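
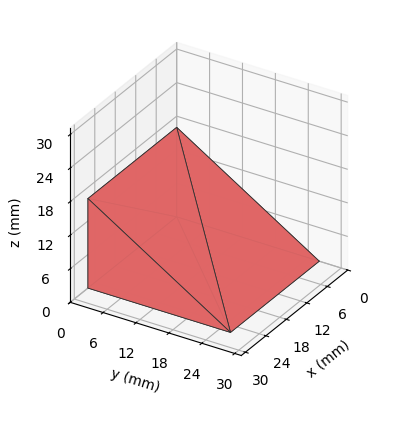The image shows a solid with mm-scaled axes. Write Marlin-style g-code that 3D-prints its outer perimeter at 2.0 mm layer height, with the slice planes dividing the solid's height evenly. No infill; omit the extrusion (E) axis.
Reading the render: the shape is a wedge (ramp): 26 × 26 mm base, rising to 16 mm along the y=0 edge and sloping linearly to z=0 at y=26 (dimensions read to the nearest mm from the axis ticks). For the g-code, the solid's height is divided into equal slices at the stated Δz and each level perimeter traced with G1 moves after a G0 lift.

; perimeter-only toolpath
G21 ; units = mm
G90 ; absolute positioning
G28 ; home
; layer 1
G0 Z2.0
G0 X0.0 Y0.0
G1 X26.0 Y0.0
G1 X26.0 Y22.8
G1 X0.0 Y22.8
G1 X0.0 Y0.0
; layer 2
G0 Z4.0
G0 X0.0 Y0.0
G1 X26.0 Y0.0
G1 X26.0 Y19.5
G1 X0.0 Y19.5
G1 X0.0 Y0.0
; layer 3
G0 Z6.0
G0 X0.0 Y0.0
G1 X26.0 Y0.0
G1 X26.0 Y16.2
G1 X0.0 Y16.2
G1 X0.0 Y0.0
; layer 4
G0 Z8.0
G0 X0.0 Y0.0
G1 X26.0 Y0.0
G1 X26.0 Y13.0
G1 X0.0 Y13.0
G1 X0.0 Y0.0
; layer 5
G0 Z10.0
G0 X0.0 Y0.0
G1 X26.0 Y0.0
G1 X26.0 Y9.8
G1 X0.0 Y9.8
G1 X0.0 Y0.0
; layer 6
G0 Z12.0
G0 X0.0 Y0.0
G1 X26.0 Y0.0
G1 X26.0 Y6.5
G1 X0.0 Y6.5
G1 X0.0 Y0.0
; layer 7
G0 Z14.0
G0 X0.0 Y0.0
G1 X26.0 Y0.0
G1 X26.0 Y3.2
G1 X0.0 Y3.2
G1 X0.0 Y0.0
M2 ; end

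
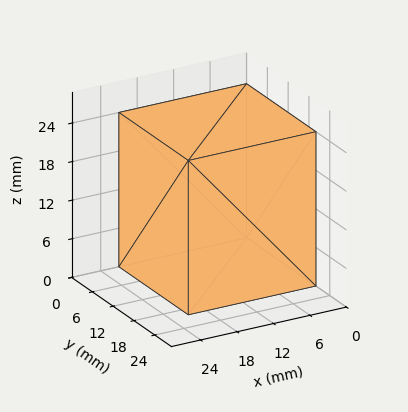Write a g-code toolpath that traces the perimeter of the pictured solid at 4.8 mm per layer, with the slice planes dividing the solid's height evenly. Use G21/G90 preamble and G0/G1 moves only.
Reading the render: the shape is a rectangular box, roughly 21 × 20 mm footprint and 24 mm tall (dimensions read to the nearest mm from the axis ticks). For the g-code, the solid's height is divided into equal slices at the stated Δz and each level perimeter traced with G1 moves after a G0 lift.

; perimeter-only toolpath
G21 ; units = mm
G90 ; absolute positioning
G28 ; home
; layer 1
G0 Z4.8
G0 X0.0 Y0.0
G1 X21.0 Y0.0
G1 X21.0 Y20.0
G1 X0.0 Y20.0
G1 X0.0 Y0.0
; layer 2
G0 Z9.6
G0 X0.0 Y0.0
G1 X21.0 Y0.0
G1 X21.0 Y20.0
G1 X0.0 Y20.0
G1 X0.0 Y0.0
; layer 3
G0 Z14.4
G0 X0.0 Y0.0
G1 X21.0 Y0.0
G1 X21.0 Y20.0
G1 X0.0 Y20.0
G1 X0.0 Y0.0
; layer 4
G0 Z19.2
G0 X0.0 Y0.0
G1 X21.0 Y0.0
G1 X21.0 Y20.0
G1 X0.0 Y20.0
G1 X0.0 Y0.0
; layer 5
G0 Z24.0
G0 X0.0 Y0.0
G1 X21.0 Y0.0
G1 X21.0 Y20.0
G1 X0.0 Y20.0
G1 X0.0 Y0.0
M2 ; end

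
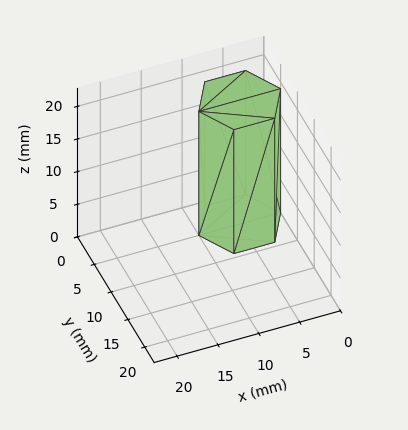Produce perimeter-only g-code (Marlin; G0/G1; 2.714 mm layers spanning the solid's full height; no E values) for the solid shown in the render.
Reading the render: the shape is a regular 6-sided prism (a cylinder approximated with 6 flat sides), circumscribed radius ≈ 5 mm, height ≈ 19 mm (dimensions read to the nearest mm from the axis ticks). For the g-code, the solid's height is divided into equal slices at the stated Δz and each level perimeter traced with G1 moves after a G0 lift.

; perimeter-only toolpath
G21 ; units = mm
G90 ; absolute positioning
G28 ; home
; layer 1
G0 Z2.714
G0 X10.000 Y5.000
G1 X7.500 Y9.330
G1 X2.500 Y9.330
G1 X0.000 Y5.000
G1 X2.500 Y0.670
G1 X7.500 Y0.670
G1 X10.000 Y5.000
; layer 2
G0 Z5.429
G0 X10.000 Y5.000
G1 X7.500 Y9.330
G1 X2.500 Y9.330
G1 X0.000 Y5.000
G1 X2.500 Y0.670
G1 X7.500 Y0.670
G1 X10.000 Y5.000
; layer 3
G0 Z8.143
G0 X10.000 Y5.000
G1 X7.500 Y9.330
G1 X2.500 Y9.330
G1 X0.000 Y5.000
G1 X2.500 Y0.670
G1 X7.500 Y0.670
G1 X10.000 Y5.000
; layer 4
G0 Z10.857
G0 X10.000 Y5.000
G1 X7.500 Y9.330
G1 X2.500 Y9.330
G1 X0.000 Y5.000
G1 X2.500 Y0.670
G1 X7.500 Y0.670
G1 X10.000 Y5.000
; layer 5
G0 Z13.571
G0 X10.000 Y5.000
G1 X7.500 Y9.330
G1 X2.500 Y9.330
G1 X0.000 Y5.000
G1 X2.500 Y0.670
G1 X7.500 Y0.670
G1 X10.000 Y5.000
; layer 6
G0 Z16.286
G0 X10.000 Y5.000
G1 X7.500 Y9.330
G1 X2.500 Y9.330
G1 X0.000 Y5.000
G1 X2.500 Y0.670
G1 X7.500 Y0.670
G1 X10.000 Y5.000
; layer 7
G0 Z19.000
G0 X10.000 Y5.000
G1 X7.500 Y9.330
G1 X2.500 Y9.330
G1 X0.000 Y5.000
G1 X2.500 Y0.670
G1 X7.500 Y0.670
G1 X10.000 Y5.000
M2 ; end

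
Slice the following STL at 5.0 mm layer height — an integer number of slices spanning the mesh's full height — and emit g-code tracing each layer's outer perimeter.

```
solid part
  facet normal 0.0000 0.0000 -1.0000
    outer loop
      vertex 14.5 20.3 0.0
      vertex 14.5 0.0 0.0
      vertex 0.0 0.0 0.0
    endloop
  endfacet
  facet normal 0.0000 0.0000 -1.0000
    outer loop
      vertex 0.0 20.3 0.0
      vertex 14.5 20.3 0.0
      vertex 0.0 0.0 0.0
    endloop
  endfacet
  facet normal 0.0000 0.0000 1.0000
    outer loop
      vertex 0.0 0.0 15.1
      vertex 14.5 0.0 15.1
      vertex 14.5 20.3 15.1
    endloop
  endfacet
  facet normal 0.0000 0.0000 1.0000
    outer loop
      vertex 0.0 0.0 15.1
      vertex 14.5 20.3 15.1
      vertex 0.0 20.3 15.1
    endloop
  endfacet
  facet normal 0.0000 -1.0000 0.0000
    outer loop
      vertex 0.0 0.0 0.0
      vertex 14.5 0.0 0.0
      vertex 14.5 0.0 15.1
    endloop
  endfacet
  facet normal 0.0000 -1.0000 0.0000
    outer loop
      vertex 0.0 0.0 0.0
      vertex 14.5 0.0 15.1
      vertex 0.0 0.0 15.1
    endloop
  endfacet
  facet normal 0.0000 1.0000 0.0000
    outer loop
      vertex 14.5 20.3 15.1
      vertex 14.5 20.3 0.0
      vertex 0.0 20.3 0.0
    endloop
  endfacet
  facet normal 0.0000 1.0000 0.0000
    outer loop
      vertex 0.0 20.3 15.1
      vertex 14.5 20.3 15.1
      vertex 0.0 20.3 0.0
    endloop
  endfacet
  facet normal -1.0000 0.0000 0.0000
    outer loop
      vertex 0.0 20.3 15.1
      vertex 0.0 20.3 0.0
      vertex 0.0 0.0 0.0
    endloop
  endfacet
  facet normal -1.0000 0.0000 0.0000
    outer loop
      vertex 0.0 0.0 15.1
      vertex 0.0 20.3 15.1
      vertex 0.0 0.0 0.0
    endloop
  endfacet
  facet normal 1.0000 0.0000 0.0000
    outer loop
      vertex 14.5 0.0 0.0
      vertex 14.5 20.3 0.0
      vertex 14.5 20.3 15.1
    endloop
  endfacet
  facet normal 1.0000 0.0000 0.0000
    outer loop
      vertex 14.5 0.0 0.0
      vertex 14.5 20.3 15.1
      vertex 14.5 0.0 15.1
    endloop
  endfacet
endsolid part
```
; perimeter-only toolpath
G21 ; units = mm
G90 ; absolute positioning
G28 ; home
; layer 1
G0 Z5.0
G0 X0.0 Y0.0
G1 X14.5 Y0.0
G1 X14.5 Y20.3
G1 X0.0 Y20.3
G1 X0.0 Y0.0
; layer 2
G0 Z10.1
G0 X0.0 Y0.0
G1 X14.5 Y0.0
G1 X14.5 Y20.3
G1 X0.0 Y20.3
G1 X0.0 Y0.0
; layer 3
G0 Z15.1
G0 X0.0 Y0.0
G1 X14.5 Y0.0
G1 X14.5 Y20.3
G1 X0.0 Y20.3
G1 X0.0 Y0.0
M2 ; end

The solid is a rectangular box, roughly 14.5 × 20.3 mm footprint and 15.1 mm tall. Slicing at Δz = 5.0 mm — 3 equal slices spanning the solid's height, so layer i sits at z = i·h/3 — gives 3 non-empty perimeters. Each is a 4-segment closed polygon; G0 lifts to the layer z and rapids to the start vertex, then G1 traces the edges.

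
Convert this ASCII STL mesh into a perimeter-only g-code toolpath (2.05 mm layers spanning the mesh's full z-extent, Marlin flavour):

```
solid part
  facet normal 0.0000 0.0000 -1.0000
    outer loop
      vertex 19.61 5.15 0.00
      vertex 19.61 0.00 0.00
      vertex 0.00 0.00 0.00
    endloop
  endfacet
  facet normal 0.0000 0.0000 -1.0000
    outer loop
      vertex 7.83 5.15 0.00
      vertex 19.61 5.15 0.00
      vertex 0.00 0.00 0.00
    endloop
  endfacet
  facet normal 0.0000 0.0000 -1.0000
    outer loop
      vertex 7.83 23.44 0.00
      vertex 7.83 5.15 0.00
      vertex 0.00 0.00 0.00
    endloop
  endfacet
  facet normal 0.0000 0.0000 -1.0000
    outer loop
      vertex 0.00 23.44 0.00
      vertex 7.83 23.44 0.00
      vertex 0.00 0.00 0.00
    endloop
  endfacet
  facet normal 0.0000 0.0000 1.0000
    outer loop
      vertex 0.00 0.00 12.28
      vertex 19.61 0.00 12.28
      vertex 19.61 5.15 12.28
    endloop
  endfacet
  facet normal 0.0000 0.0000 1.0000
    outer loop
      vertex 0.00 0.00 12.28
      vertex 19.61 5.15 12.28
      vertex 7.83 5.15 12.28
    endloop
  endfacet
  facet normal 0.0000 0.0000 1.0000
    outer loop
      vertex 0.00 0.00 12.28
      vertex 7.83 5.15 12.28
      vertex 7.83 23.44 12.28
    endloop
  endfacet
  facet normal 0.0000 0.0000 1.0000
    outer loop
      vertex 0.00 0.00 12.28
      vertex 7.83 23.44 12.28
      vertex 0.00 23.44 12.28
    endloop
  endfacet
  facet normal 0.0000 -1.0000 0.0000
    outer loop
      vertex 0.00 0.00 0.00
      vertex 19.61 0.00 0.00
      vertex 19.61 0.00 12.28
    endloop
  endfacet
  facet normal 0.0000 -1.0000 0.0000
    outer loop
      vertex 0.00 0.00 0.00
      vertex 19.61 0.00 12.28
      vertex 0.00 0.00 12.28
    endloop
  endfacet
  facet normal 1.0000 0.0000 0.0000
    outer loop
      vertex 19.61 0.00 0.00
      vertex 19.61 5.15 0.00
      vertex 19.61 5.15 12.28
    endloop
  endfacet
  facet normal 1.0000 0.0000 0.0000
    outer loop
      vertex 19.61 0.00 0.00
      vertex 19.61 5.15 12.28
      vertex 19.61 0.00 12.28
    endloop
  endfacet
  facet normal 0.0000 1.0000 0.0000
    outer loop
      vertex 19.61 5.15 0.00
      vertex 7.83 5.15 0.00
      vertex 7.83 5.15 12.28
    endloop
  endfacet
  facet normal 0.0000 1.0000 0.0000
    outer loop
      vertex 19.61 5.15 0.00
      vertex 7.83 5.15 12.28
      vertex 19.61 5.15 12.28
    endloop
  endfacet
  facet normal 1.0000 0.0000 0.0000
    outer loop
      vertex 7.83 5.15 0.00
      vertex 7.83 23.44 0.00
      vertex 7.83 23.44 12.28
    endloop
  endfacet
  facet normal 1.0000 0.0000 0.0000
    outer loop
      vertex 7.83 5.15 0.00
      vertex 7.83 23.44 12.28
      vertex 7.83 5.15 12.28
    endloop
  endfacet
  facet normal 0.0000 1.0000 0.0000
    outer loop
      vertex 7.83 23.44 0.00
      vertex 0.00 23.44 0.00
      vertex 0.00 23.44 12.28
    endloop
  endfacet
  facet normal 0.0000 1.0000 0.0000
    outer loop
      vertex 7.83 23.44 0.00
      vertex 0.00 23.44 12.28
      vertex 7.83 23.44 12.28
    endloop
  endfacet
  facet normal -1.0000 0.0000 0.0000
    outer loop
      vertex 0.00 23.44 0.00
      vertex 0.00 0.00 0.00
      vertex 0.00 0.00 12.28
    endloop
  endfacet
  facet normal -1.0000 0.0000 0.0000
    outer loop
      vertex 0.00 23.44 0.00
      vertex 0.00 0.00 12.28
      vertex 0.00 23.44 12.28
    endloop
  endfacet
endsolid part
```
; perimeter-only toolpath
G21 ; units = mm
G90 ; absolute positioning
G28 ; home
; layer 1
G0 Z2.05
G0 X0.00 Y0.00
G1 X19.61 Y0.00
G1 X19.61 Y5.15
G1 X7.83 Y5.15
G1 X7.83 Y23.44
G1 X0.00 Y23.44
G1 X0.00 Y0.00
; layer 2
G0 Z4.09
G0 X0.00 Y0.00
G1 X19.61 Y0.00
G1 X19.61 Y5.15
G1 X7.83 Y5.15
G1 X7.83 Y23.44
G1 X0.00 Y23.44
G1 X0.00 Y0.00
; layer 3
G0 Z6.14
G0 X0.00 Y0.00
G1 X19.61 Y0.00
G1 X19.61 Y5.15
G1 X7.83 Y5.15
G1 X7.83 Y23.44
G1 X0.00 Y23.44
G1 X0.00 Y0.00
; layer 4
G0 Z8.19
G0 X0.00 Y0.00
G1 X19.61 Y0.00
G1 X19.61 Y5.15
G1 X7.83 Y5.15
G1 X7.83 Y23.44
G1 X0.00 Y23.44
G1 X0.00 Y0.00
; layer 5
G0 Z10.23
G0 X0.00 Y0.00
G1 X19.61 Y0.00
G1 X19.61 Y5.15
G1 X7.83 Y5.15
G1 X7.83 Y23.44
G1 X0.00 Y23.44
G1 X0.00 Y0.00
; layer 6
G0 Z12.28
G0 X0.00 Y0.00
G1 X19.61 Y0.00
G1 X19.61 Y5.15
G1 X7.83 Y5.15
G1 X7.83 Y23.44
G1 X0.00 Y23.44
G1 X0.00 Y0.00
M2 ; end

The solid is an L-shaped prism: outer 19.6 × 23.4 mm, arm thicknesses ≈ 5.15 mm (horizontal) and 7.83 mm (vertical), extruded 12.3 mm in z. Slicing at Δz = 2.05 mm — 6 equal slices spanning the solid's height, so layer i sits at z = i·h/6 — gives 6 non-empty perimeters. Each is a 6-segment closed polygon; G0 lifts to the layer z and rapids to the start vertex, then G1 traces the edges.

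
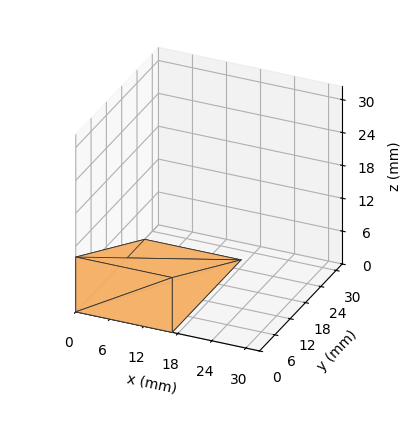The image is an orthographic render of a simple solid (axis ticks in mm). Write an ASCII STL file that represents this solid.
Reading the render: the shape is a wedge (ramp): 17 × 27 mm base, rising to 10 mm along the y=0 edge and sloping linearly to z=0 at y=27 (dimensions read to the nearest mm from the axis ticks). For the STL, each face is triangulated and given an outward normal.

solid part
  facet normal 0.0000 0.0000 -1.0000
    outer loop
      vertex 17.00 27.00 0.00
      vertex 17.00 0.00 0.00
      vertex 0.00 0.00 0.00
    endloop
  endfacet
  facet normal 0.0000 0.0000 -1.0000
    outer loop
      vertex 0.00 27.00 0.00
      vertex 17.00 27.00 0.00
      vertex 0.00 0.00 0.00
    endloop
  endfacet
  facet normal 0.0000 -1.0000 0.0000
    outer loop
      vertex 0.00 0.00 0.00
      vertex 17.00 0.00 0.00
      vertex 17.00 0.00 10.00
    endloop
  endfacet
  facet normal 0.0000 -1.0000 0.0000
    outer loop
      vertex 0.00 0.00 0.00
      vertex 17.00 0.00 10.00
      vertex 0.00 0.00 10.00
    endloop
  endfacet
  facet normal 0.0000 0.3473 0.9377
    outer loop
      vertex 0.00 0.00 10.00
      vertex 17.00 0.00 10.00
      vertex 17.00 27.00 0.00
    endloop
  endfacet
  facet normal 0.0000 0.3473 0.9377
    outer loop
      vertex 0.00 0.00 10.00
      vertex 17.00 27.00 0.00
      vertex 0.00 27.00 0.00
    endloop
  endfacet
  facet normal -1.0000 0.0000 0.0000
    outer loop
      vertex 0.00 0.00 10.00
      vertex 0.00 27.00 0.00
      vertex 0.00 0.00 0.00
    endloop
  endfacet
  facet normal 1.0000 0.0000 0.0000
    outer loop
      vertex 17.00 0.00 0.00
      vertex 17.00 27.00 0.00
      vertex 17.00 0.00 10.00
    endloop
  endfacet
endsolid part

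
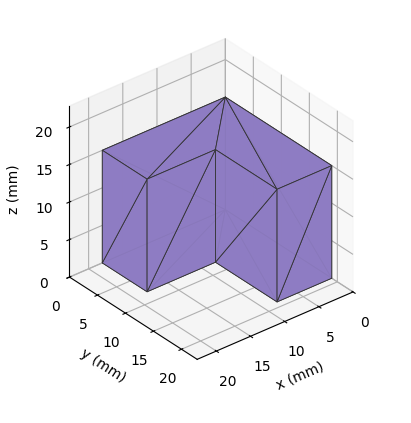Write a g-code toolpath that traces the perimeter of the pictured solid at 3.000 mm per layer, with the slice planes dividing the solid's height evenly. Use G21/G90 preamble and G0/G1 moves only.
Reading the render: the shape is an L-shaped prism: outer 18 × 19 mm, arm thicknesses ≈ 8 mm (horizontal) and 8 mm (vertical), extruded 15 mm in z (dimensions read to the nearest mm from the axis ticks). For the g-code, the solid's height is divided into equal slices at the stated Δz and each level perimeter traced with G1 moves after a G0 lift.

; perimeter-only toolpath
G21 ; units = mm
G90 ; absolute positioning
G28 ; home
; layer 1
G0 Z3.000
G0 X0.000 Y0.000
G1 X18.000 Y0.000
G1 X18.000 Y8.000
G1 X8.000 Y8.000
G1 X8.000 Y19.000
G1 X0.000 Y19.000
G1 X0.000 Y0.000
; layer 2
G0 Z6.000
G0 X0.000 Y0.000
G1 X18.000 Y0.000
G1 X18.000 Y8.000
G1 X8.000 Y8.000
G1 X8.000 Y19.000
G1 X0.000 Y19.000
G1 X0.000 Y0.000
; layer 3
G0 Z9.000
G0 X0.000 Y0.000
G1 X18.000 Y0.000
G1 X18.000 Y8.000
G1 X8.000 Y8.000
G1 X8.000 Y19.000
G1 X0.000 Y19.000
G1 X0.000 Y0.000
; layer 4
G0 Z12.000
G0 X0.000 Y0.000
G1 X18.000 Y0.000
G1 X18.000 Y8.000
G1 X8.000 Y8.000
G1 X8.000 Y19.000
G1 X0.000 Y19.000
G1 X0.000 Y0.000
; layer 5
G0 Z15.000
G0 X0.000 Y0.000
G1 X18.000 Y0.000
G1 X18.000 Y8.000
G1 X8.000 Y8.000
G1 X8.000 Y19.000
G1 X0.000 Y19.000
G1 X0.000 Y0.000
M2 ; end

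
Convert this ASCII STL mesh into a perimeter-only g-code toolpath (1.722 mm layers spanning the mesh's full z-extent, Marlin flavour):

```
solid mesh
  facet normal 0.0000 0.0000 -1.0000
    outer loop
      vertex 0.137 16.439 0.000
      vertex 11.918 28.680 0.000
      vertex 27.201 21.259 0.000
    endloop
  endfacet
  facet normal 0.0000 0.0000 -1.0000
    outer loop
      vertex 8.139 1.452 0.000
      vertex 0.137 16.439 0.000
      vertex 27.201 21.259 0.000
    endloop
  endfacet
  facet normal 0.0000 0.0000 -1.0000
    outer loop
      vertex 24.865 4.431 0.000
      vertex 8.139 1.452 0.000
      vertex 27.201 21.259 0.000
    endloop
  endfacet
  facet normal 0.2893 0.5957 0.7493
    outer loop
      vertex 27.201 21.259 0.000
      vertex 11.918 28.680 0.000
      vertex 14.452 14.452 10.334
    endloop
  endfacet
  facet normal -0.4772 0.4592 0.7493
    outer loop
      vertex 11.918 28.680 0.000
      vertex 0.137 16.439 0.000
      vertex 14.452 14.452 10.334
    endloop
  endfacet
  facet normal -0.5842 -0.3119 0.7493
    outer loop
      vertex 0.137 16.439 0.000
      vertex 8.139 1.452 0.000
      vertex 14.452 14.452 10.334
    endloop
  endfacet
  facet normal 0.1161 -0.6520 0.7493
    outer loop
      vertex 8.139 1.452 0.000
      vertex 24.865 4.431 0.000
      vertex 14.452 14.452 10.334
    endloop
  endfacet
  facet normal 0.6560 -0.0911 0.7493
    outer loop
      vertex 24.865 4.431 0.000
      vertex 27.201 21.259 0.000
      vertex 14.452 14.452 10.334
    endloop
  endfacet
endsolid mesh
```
; perimeter-only toolpath
G21 ; units = mm
G90 ; absolute positioning
G28 ; home
; layer 1
G0 Z1.722
G0 X25.076 Y20.125
G1 X12.340 Y26.309
G1 X2.523 Y16.108
G1 X9.191 Y3.619
G1 X23.129 Y6.101
G1 X25.076 Y20.125
; layer 2
G0 Z3.445
G0 X22.951 Y18.990
G1 X12.763 Y23.937
G1 X4.909 Y15.777
G1 X10.243 Y5.785
G1 X21.394 Y7.771
G1 X22.951 Y18.990
; layer 3
G0 Z5.167
G0 X20.826 Y17.855
G1 X13.185 Y21.566
G1 X7.295 Y15.445
G1 X11.296 Y7.952
G1 X19.659 Y9.441
G1 X20.826 Y17.855
; layer 4
G0 Z6.889
G0 X18.702 Y16.721
G1 X13.607 Y19.195
G1 X9.680 Y15.114
G1 X12.348 Y10.119
G1 X17.923 Y11.112
G1 X18.702 Y16.721
; layer 5
G0 Z8.612
G0 X16.577 Y15.586
G1 X14.030 Y16.823
G1 X12.066 Y14.783
G1 X13.400 Y12.285
G1 X16.188 Y12.782
G1 X16.577 Y15.586
M2 ; end

The solid is a regular 5-sided pyramid, base circumscribed radius ≈ 14.5 mm, apex at z ≈ 10.3 mm. Slicing at Δz = 1.722 mm — 6 equal slices spanning the solid's height, so layer i sits at z = i·h/6 — gives 5 non-empty perimeters. Each is a 5-segment closed polygon; G0 lifts to the layer z and rapids to the start vertex, then G1 traces the edges. The cross-section shrinks linearly with z (the slice at the apex is degenerate and omitted).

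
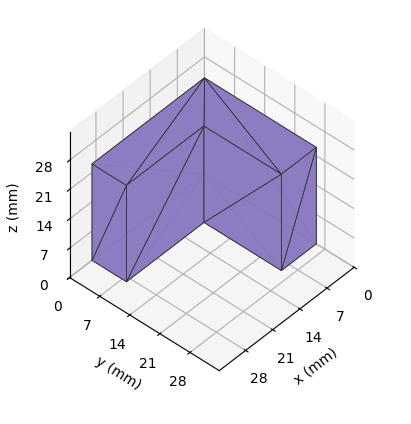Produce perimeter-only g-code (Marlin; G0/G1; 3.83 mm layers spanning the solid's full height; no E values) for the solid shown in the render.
Reading the render: the shape is an L-shaped prism: outer 29 × 26 mm, arm thicknesses ≈ 8 mm (horizontal) and 9 mm (vertical), extruded 23 mm in z (dimensions read to the nearest mm from the axis ticks). For the g-code, the solid's height is divided into equal slices at the stated Δz and each level perimeter traced with G1 moves after a G0 lift.

; perimeter-only toolpath
G21 ; units = mm
G90 ; absolute positioning
G28 ; home
; layer 1
G0 Z3.83
G0 X0.00 Y0.00
G1 X29.00 Y0.00
G1 X29.00 Y8.00
G1 X9.00 Y8.00
G1 X9.00 Y26.00
G1 X0.00 Y26.00
G1 X0.00 Y0.00
; layer 2
G0 Z7.67
G0 X0.00 Y0.00
G1 X29.00 Y0.00
G1 X29.00 Y8.00
G1 X9.00 Y8.00
G1 X9.00 Y26.00
G1 X0.00 Y26.00
G1 X0.00 Y0.00
; layer 3
G0 Z11.50
G0 X0.00 Y0.00
G1 X29.00 Y0.00
G1 X29.00 Y8.00
G1 X9.00 Y8.00
G1 X9.00 Y26.00
G1 X0.00 Y26.00
G1 X0.00 Y0.00
; layer 4
G0 Z15.33
G0 X0.00 Y0.00
G1 X29.00 Y0.00
G1 X29.00 Y8.00
G1 X9.00 Y8.00
G1 X9.00 Y26.00
G1 X0.00 Y26.00
G1 X0.00 Y0.00
; layer 5
G0 Z19.17
G0 X0.00 Y0.00
G1 X29.00 Y0.00
G1 X29.00 Y8.00
G1 X9.00 Y8.00
G1 X9.00 Y26.00
G1 X0.00 Y26.00
G1 X0.00 Y0.00
; layer 6
G0 Z23.00
G0 X0.00 Y0.00
G1 X29.00 Y0.00
G1 X29.00 Y8.00
G1 X9.00 Y8.00
G1 X9.00 Y26.00
G1 X0.00 Y26.00
G1 X0.00 Y0.00
M2 ; end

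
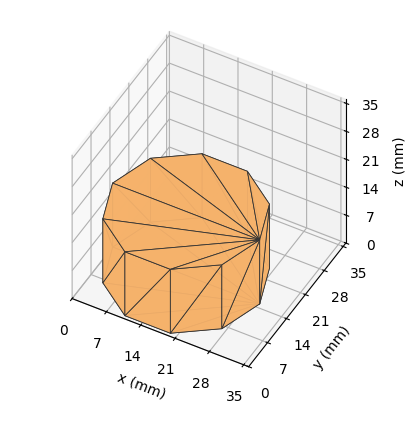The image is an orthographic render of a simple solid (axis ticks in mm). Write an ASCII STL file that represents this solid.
Reading the render: the shape is a regular 10-sided prism (a cylinder approximated with 10 flat sides), circumscribed radius ≈ 15 mm, height ≈ 16 mm (dimensions read to the nearest mm from the axis ticks). For the STL, each face is triangulated and given an outward normal.

solid part
  facet normal 0.0000 0.0000 -1.0000
    outer loop
      vertex 19.635 29.266 0.000
      vertex 27.135 23.817 0.000
      vertex 30.000 15.000 0.000
    endloop
  endfacet
  facet normal 0.0000 0.0000 -1.0000
    outer loop
      vertex 10.365 29.266 0.000
      vertex 19.635 29.266 0.000
      vertex 30.000 15.000 0.000
    endloop
  endfacet
  facet normal 0.0000 0.0000 -1.0000
    outer loop
      vertex 2.865 23.817 0.000
      vertex 10.365 29.266 0.000
      vertex 30.000 15.000 0.000
    endloop
  endfacet
  facet normal 0.0000 0.0000 -1.0000
    outer loop
      vertex 0.000 15.000 0.000
      vertex 2.865 23.817 0.000
      vertex 30.000 15.000 0.000
    endloop
  endfacet
  facet normal 0.0000 0.0000 -1.0000
    outer loop
      vertex 2.865 6.183 0.000
      vertex 0.000 15.000 0.000
      vertex 30.000 15.000 0.000
    endloop
  endfacet
  facet normal 0.0000 0.0000 -1.0000
    outer loop
      vertex 10.365 0.734 0.000
      vertex 2.865 6.183 0.000
      vertex 30.000 15.000 0.000
    endloop
  endfacet
  facet normal 0.0000 0.0000 -1.0000
    outer loop
      vertex 19.635 0.734 0.000
      vertex 10.365 0.734 0.000
      vertex 30.000 15.000 0.000
    endloop
  endfacet
  facet normal 0.0000 0.0000 -1.0000
    outer loop
      vertex 27.135 6.183 0.000
      vertex 19.635 0.734 0.000
      vertex 30.000 15.000 0.000
    endloop
  endfacet
  facet normal 0.0000 0.0000 1.0000
    outer loop
      vertex 30.000 15.000 16.000
      vertex 27.135 23.817 16.000
      vertex 19.635 29.266 16.000
    endloop
  endfacet
  facet normal 0.0000 0.0000 1.0000
    outer loop
      vertex 30.000 15.000 16.000
      vertex 19.635 29.266 16.000
      vertex 10.365 29.266 16.000
    endloop
  endfacet
  facet normal 0.0000 0.0000 1.0000
    outer loop
      vertex 30.000 15.000 16.000
      vertex 10.365 29.266 16.000
      vertex 2.865 23.817 16.000
    endloop
  endfacet
  facet normal 0.0000 0.0000 1.0000
    outer loop
      vertex 30.000 15.000 16.000
      vertex 2.865 23.817 16.000
      vertex 0.000 15.000 16.000
    endloop
  endfacet
  facet normal 0.0000 0.0000 1.0000
    outer loop
      vertex 30.000 15.000 16.000
      vertex 0.000 15.000 16.000
      vertex 2.865 6.183 16.000
    endloop
  endfacet
  facet normal 0.0000 0.0000 1.0000
    outer loop
      vertex 30.000 15.000 16.000
      vertex 2.865 6.183 16.000
      vertex 10.365 0.734 16.000
    endloop
  endfacet
  facet normal 0.0000 0.0000 1.0000
    outer loop
      vertex 30.000 15.000 16.000
      vertex 10.365 0.734 16.000
      vertex 19.635 0.734 16.000
    endloop
  endfacet
  facet normal 0.0000 0.0000 1.0000
    outer loop
      vertex 30.000 15.000 16.000
      vertex 19.635 0.734 16.000
      vertex 27.135 6.183 16.000
    endloop
  endfacet
  facet normal 0.9511 0.3090 0.0000
    outer loop
      vertex 30.000 15.000 0.000
      vertex 27.135 23.817 0.000
      vertex 27.135 23.817 16.000
    endloop
  endfacet
  facet normal 0.9511 0.3090 0.0000
    outer loop
      vertex 30.000 15.000 0.000
      vertex 27.135 23.817 16.000
      vertex 30.000 15.000 16.000
    endloop
  endfacet
  facet normal 0.5878 0.8090 0.0000
    outer loop
      vertex 27.135 23.817 0.000
      vertex 19.635 29.266 0.000
      vertex 19.635 29.266 16.000
    endloop
  endfacet
  facet normal 0.5878 0.8090 0.0000
    outer loop
      vertex 27.135 23.817 0.000
      vertex 19.635 29.266 16.000
      vertex 27.135 23.817 16.000
    endloop
  endfacet
  facet normal 0.0000 1.0000 0.0000
    outer loop
      vertex 19.635 29.266 0.000
      vertex 10.365 29.266 0.000
      vertex 10.365 29.266 16.000
    endloop
  endfacet
  facet normal 0.0000 1.0000 0.0000
    outer loop
      vertex 19.635 29.266 0.000
      vertex 10.365 29.266 16.000
      vertex 19.635 29.266 16.000
    endloop
  endfacet
  facet normal -0.5878 0.8090 0.0000
    outer loop
      vertex 10.365 29.266 0.000
      vertex 2.865 23.817 0.000
      vertex 2.865 23.817 16.000
    endloop
  endfacet
  facet normal -0.5878 0.8090 0.0000
    outer loop
      vertex 10.365 29.266 0.000
      vertex 2.865 23.817 16.000
      vertex 10.365 29.266 16.000
    endloop
  endfacet
  facet normal -0.9511 0.3090 0.0000
    outer loop
      vertex 2.865 23.817 0.000
      vertex 0.000 15.000 0.000
      vertex 0.000 15.000 16.000
    endloop
  endfacet
  facet normal -0.9511 0.3090 0.0000
    outer loop
      vertex 2.865 23.817 0.000
      vertex 0.000 15.000 16.000
      vertex 2.865 23.817 16.000
    endloop
  endfacet
  facet normal -0.9511 -0.3090 0.0000
    outer loop
      vertex 0.000 15.000 0.000
      vertex 2.865 6.183 0.000
      vertex 2.865 6.183 16.000
    endloop
  endfacet
  facet normal -0.9511 -0.3090 0.0000
    outer loop
      vertex 0.000 15.000 0.000
      vertex 2.865 6.183 16.000
      vertex 0.000 15.000 16.000
    endloop
  endfacet
  facet normal -0.5878 -0.8090 0.0000
    outer loop
      vertex 2.865 6.183 0.000
      vertex 10.365 0.734 0.000
      vertex 10.365 0.734 16.000
    endloop
  endfacet
  facet normal -0.5878 -0.8090 0.0000
    outer loop
      vertex 2.865 6.183 0.000
      vertex 10.365 0.734 16.000
      vertex 2.865 6.183 16.000
    endloop
  endfacet
  facet normal 0.0000 -1.0000 0.0000
    outer loop
      vertex 10.365 0.734 0.000
      vertex 19.635 0.734 0.000
      vertex 19.635 0.734 16.000
    endloop
  endfacet
  facet normal 0.0000 -1.0000 0.0000
    outer loop
      vertex 10.365 0.734 0.000
      vertex 19.635 0.734 16.000
      vertex 10.365 0.734 16.000
    endloop
  endfacet
  facet normal 0.5878 -0.8090 0.0000
    outer loop
      vertex 19.635 0.734 0.000
      vertex 27.135 6.183 0.000
      vertex 27.135 6.183 16.000
    endloop
  endfacet
  facet normal 0.5878 -0.8090 0.0000
    outer loop
      vertex 19.635 0.734 0.000
      vertex 27.135 6.183 16.000
      vertex 19.635 0.734 16.000
    endloop
  endfacet
  facet normal 0.9511 -0.3090 0.0000
    outer loop
      vertex 27.135 6.183 0.000
      vertex 30.000 15.000 0.000
      vertex 30.000 15.000 16.000
    endloop
  endfacet
  facet normal 0.9511 -0.3090 0.0000
    outer loop
      vertex 27.135 6.183 0.000
      vertex 30.000 15.000 16.000
      vertex 27.135 6.183 16.000
    endloop
  endfacet
endsolid part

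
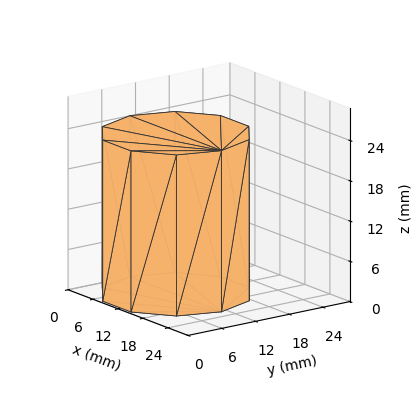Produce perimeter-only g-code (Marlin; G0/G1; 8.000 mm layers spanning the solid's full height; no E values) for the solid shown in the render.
Reading the render: the shape is a regular 10-sided prism (a cylinder approximated with 10 flat sides), circumscribed radius ≈ 11 mm, height ≈ 24 mm (dimensions read to the nearest mm from the axis ticks). For the g-code, the solid's height is divided into equal slices at the stated Δz and each level perimeter traced with G1 moves after a G0 lift.

; perimeter-only toolpath
G21 ; units = mm
G90 ; absolute positioning
G28 ; home
; layer 1
G0 Z8.000
G0 X22.000 Y11.000
G1 X19.899 Y17.466
G1 X14.399 Y21.462
G1 X7.601 Y21.462
G1 X2.101 Y17.466
G1 X0.000 Y11.000
G1 X2.101 Y4.534
G1 X7.601 Y0.538
G1 X14.399 Y0.538
G1 X19.899 Y4.534
G1 X22.000 Y11.000
; layer 2
G0 Z16.000
G0 X22.000 Y11.000
G1 X19.899 Y17.466
G1 X14.399 Y21.462
G1 X7.601 Y21.462
G1 X2.101 Y17.466
G1 X0.000 Y11.000
G1 X2.101 Y4.534
G1 X7.601 Y0.538
G1 X14.399 Y0.538
G1 X19.899 Y4.534
G1 X22.000 Y11.000
; layer 3
G0 Z24.000
G0 X22.000 Y11.000
G1 X19.899 Y17.466
G1 X14.399 Y21.462
G1 X7.601 Y21.462
G1 X2.101 Y17.466
G1 X0.000 Y11.000
G1 X2.101 Y4.534
G1 X7.601 Y0.538
G1 X14.399 Y0.538
G1 X19.899 Y4.534
G1 X22.000 Y11.000
M2 ; end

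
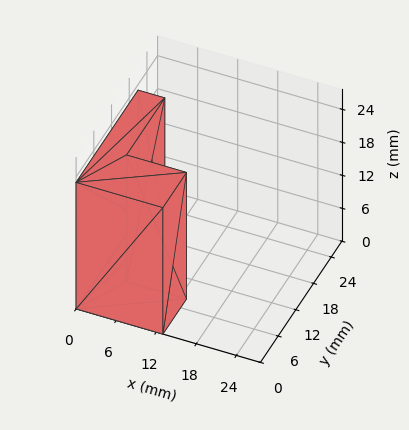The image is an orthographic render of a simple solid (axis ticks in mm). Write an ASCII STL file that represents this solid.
Reading the render: the shape is an L-shaped prism: outer 13 × 21 mm, arm thicknesses ≈ 8 mm (horizontal) and 4 mm (vertical), extruded 23 mm in z (dimensions read to the nearest mm from the axis ticks). For the STL, each face is triangulated and given an outward normal.

solid part
  facet normal 0.0000 0.0000 -1.0000
    outer loop
      vertex 13.00 8.00 0.00
      vertex 13.00 0.00 0.00
      vertex 0.00 0.00 0.00
    endloop
  endfacet
  facet normal 0.0000 0.0000 -1.0000
    outer loop
      vertex 4.00 8.00 0.00
      vertex 13.00 8.00 0.00
      vertex 0.00 0.00 0.00
    endloop
  endfacet
  facet normal 0.0000 0.0000 -1.0000
    outer loop
      vertex 4.00 21.00 0.00
      vertex 4.00 8.00 0.00
      vertex 0.00 0.00 0.00
    endloop
  endfacet
  facet normal 0.0000 0.0000 -1.0000
    outer loop
      vertex 0.00 21.00 0.00
      vertex 4.00 21.00 0.00
      vertex 0.00 0.00 0.00
    endloop
  endfacet
  facet normal 0.0000 0.0000 1.0000
    outer loop
      vertex 0.00 0.00 23.00
      vertex 13.00 0.00 23.00
      vertex 13.00 8.00 23.00
    endloop
  endfacet
  facet normal 0.0000 0.0000 1.0000
    outer loop
      vertex 0.00 0.00 23.00
      vertex 13.00 8.00 23.00
      vertex 4.00 8.00 23.00
    endloop
  endfacet
  facet normal 0.0000 0.0000 1.0000
    outer loop
      vertex 0.00 0.00 23.00
      vertex 4.00 8.00 23.00
      vertex 4.00 21.00 23.00
    endloop
  endfacet
  facet normal 0.0000 0.0000 1.0000
    outer loop
      vertex 0.00 0.00 23.00
      vertex 4.00 21.00 23.00
      vertex 0.00 21.00 23.00
    endloop
  endfacet
  facet normal 0.0000 -1.0000 0.0000
    outer loop
      vertex 0.00 0.00 0.00
      vertex 13.00 0.00 0.00
      vertex 13.00 0.00 23.00
    endloop
  endfacet
  facet normal 0.0000 -1.0000 0.0000
    outer loop
      vertex 0.00 0.00 0.00
      vertex 13.00 0.00 23.00
      vertex 0.00 0.00 23.00
    endloop
  endfacet
  facet normal 1.0000 0.0000 0.0000
    outer loop
      vertex 13.00 0.00 0.00
      vertex 13.00 8.00 0.00
      vertex 13.00 8.00 23.00
    endloop
  endfacet
  facet normal 1.0000 0.0000 0.0000
    outer loop
      vertex 13.00 0.00 0.00
      vertex 13.00 8.00 23.00
      vertex 13.00 0.00 23.00
    endloop
  endfacet
  facet normal 0.0000 1.0000 0.0000
    outer loop
      vertex 13.00 8.00 0.00
      vertex 4.00 8.00 0.00
      vertex 4.00 8.00 23.00
    endloop
  endfacet
  facet normal 0.0000 1.0000 0.0000
    outer loop
      vertex 13.00 8.00 0.00
      vertex 4.00 8.00 23.00
      vertex 13.00 8.00 23.00
    endloop
  endfacet
  facet normal 1.0000 0.0000 0.0000
    outer loop
      vertex 4.00 8.00 0.00
      vertex 4.00 21.00 0.00
      vertex 4.00 21.00 23.00
    endloop
  endfacet
  facet normal 1.0000 0.0000 0.0000
    outer loop
      vertex 4.00 8.00 0.00
      vertex 4.00 21.00 23.00
      vertex 4.00 8.00 23.00
    endloop
  endfacet
  facet normal 0.0000 1.0000 0.0000
    outer loop
      vertex 4.00 21.00 0.00
      vertex 0.00 21.00 0.00
      vertex 0.00 21.00 23.00
    endloop
  endfacet
  facet normal 0.0000 1.0000 0.0000
    outer loop
      vertex 4.00 21.00 0.00
      vertex 0.00 21.00 23.00
      vertex 4.00 21.00 23.00
    endloop
  endfacet
  facet normal -1.0000 0.0000 0.0000
    outer loop
      vertex 0.00 21.00 0.00
      vertex 0.00 0.00 0.00
      vertex 0.00 0.00 23.00
    endloop
  endfacet
  facet normal -1.0000 0.0000 0.0000
    outer loop
      vertex 0.00 21.00 0.00
      vertex 0.00 0.00 23.00
      vertex 0.00 21.00 23.00
    endloop
  endfacet
endsolid part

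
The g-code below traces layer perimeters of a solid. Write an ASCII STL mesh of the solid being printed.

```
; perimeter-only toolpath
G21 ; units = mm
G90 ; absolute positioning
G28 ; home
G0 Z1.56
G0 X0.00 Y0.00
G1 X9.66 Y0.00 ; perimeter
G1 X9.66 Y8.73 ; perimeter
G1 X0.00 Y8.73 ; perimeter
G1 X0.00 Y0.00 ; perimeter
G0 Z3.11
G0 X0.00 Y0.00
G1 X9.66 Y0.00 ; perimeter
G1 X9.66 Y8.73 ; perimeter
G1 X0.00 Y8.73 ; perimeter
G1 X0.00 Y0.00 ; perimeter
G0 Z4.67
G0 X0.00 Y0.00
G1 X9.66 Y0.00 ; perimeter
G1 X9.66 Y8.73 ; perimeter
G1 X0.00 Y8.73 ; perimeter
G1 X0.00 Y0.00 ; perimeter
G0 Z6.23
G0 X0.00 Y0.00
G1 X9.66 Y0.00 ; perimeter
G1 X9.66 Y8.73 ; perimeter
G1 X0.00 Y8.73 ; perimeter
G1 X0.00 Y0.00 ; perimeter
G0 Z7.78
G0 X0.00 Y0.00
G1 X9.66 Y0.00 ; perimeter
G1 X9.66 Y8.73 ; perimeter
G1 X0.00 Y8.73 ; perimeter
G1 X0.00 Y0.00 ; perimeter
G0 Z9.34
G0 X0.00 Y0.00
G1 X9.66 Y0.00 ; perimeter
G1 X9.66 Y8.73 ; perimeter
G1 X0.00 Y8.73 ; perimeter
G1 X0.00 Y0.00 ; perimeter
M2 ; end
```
solid part
  facet normal 0.0000 0.0000 -1.0000
    outer loop
      vertex 9.66 8.73 0.00
      vertex 9.66 0.00 0.00
      vertex 0.00 0.00 0.00
    endloop
  endfacet
  facet normal 0.0000 0.0000 -1.0000
    outer loop
      vertex 0.00 8.73 0.00
      vertex 9.66 8.73 0.00
      vertex 0.00 0.00 0.00
    endloop
  endfacet
  facet normal 0.0000 0.0000 1.0000
    outer loop
      vertex 0.00 0.00 9.34
      vertex 9.66 0.00 9.34
      vertex 9.66 8.73 9.34
    endloop
  endfacet
  facet normal 0.0000 0.0000 1.0000
    outer loop
      vertex 0.00 0.00 9.34
      vertex 9.66 8.73 9.34
      vertex 0.00 8.73 9.34
    endloop
  endfacet
  facet normal 0.0000 -1.0000 0.0000
    outer loop
      vertex 0.00 0.00 0.00
      vertex 9.66 0.00 0.00
      vertex 9.66 0.00 9.34
    endloop
  endfacet
  facet normal 0.0000 -1.0000 0.0000
    outer loop
      vertex 0.00 0.00 0.00
      vertex 9.66 0.00 9.34
      vertex 0.00 0.00 9.34
    endloop
  endfacet
  facet normal 0.0000 1.0000 0.0000
    outer loop
      vertex 9.66 8.73 9.34
      vertex 9.66 8.73 0.00
      vertex 0.00 8.73 0.00
    endloop
  endfacet
  facet normal 0.0000 1.0000 0.0000
    outer loop
      vertex 0.00 8.73 9.34
      vertex 9.66 8.73 9.34
      vertex 0.00 8.73 0.00
    endloop
  endfacet
  facet normal -1.0000 0.0000 0.0000
    outer loop
      vertex 0.00 8.73 9.34
      vertex 0.00 8.73 0.00
      vertex 0.00 0.00 0.00
    endloop
  endfacet
  facet normal -1.0000 0.0000 0.0000
    outer loop
      vertex 0.00 0.00 9.34
      vertex 0.00 8.73 9.34
      vertex 0.00 0.00 0.00
    endloop
  endfacet
  facet normal 1.0000 0.0000 0.0000
    outer loop
      vertex 9.66 0.00 0.00
      vertex 9.66 8.73 0.00
      vertex 9.66 8.73 9.34
    endloop
  endfacet
  facet normal 1.0000 0.0000 0.0000
    outer loop
      vertex 9.66 0.00 0.00
      vertex 9.66 8.73 9.34
      vertex 9.66 0.00 9.34
    endloop
  endfacet
endsolid part

The G0 Z moves step by Δz≈1.56 mm. Every layer's G1 loop is the same polygon, so the solid is a straight extrusion of it from z=0 to z≈9.34. Closing with flat bottom and top caps and triangulating gives 12 facets — a rectangular box, roughly 9.66 × 8.73 mm footprint and 9.34 mm tall.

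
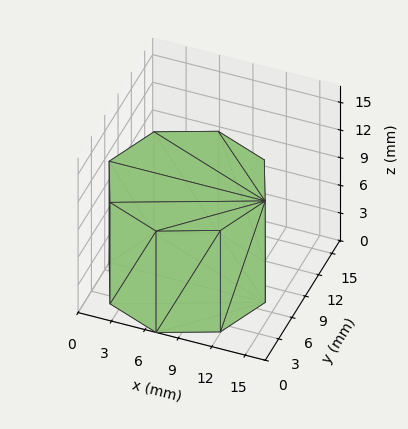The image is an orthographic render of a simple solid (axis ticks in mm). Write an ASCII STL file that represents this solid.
Reading the render: the shape is a regular 8-sided prism (a cylinder approximated with 8 flat sides), circumscribed radius ≈ 7 mm, height ≈ 11 mm (dimensions read to the nearest mm from the axis ticks). For the STL, each face is triangulated and given an outward normal.

solid part
  facet normal 0.0000 0.0000 -1.0000
    outer loop
      vertex 7.000 14.000 0.000
      vertex 11.950 11.950 0.000
      vertex 14.000 7.000 0.000
    endloop
  endfacet
  facet normal 0.0000 0.0000 -1.0000
    outer loop
      vertex 2.050 11.950 0.000
      vertex 7.000 14.000 0.000
      vertex 14.000 7.000 0.000
    endloop
  endfacet
  facet normal 0.0000 0.0000 -1.0000
    outer loop
      vertex 0.000 7.000 0.000
      vertex 2.050 11.950 0.000
      vertex 14.000 7.000 0.000
    endloop
  endfacet
  facet normal 0.0000 0.0000 -1.0000
    outer loop
      vertex 2.050 2.050 0.000
      vertex 0.000 7.000 0.000
      vertex 14.000 7.000 0.000
    endloop
  endfacet
  facet normal 0.0000 0.0000 -1.0000
    outer loop
      vertex 7.000 0.000 0.000
      vertex 2.050 2.050 0.000
      vertex 14.000 7.000 0.000
    endloop
  endfacet
  facet normal 0.0000 0.0000 -1.0000
    outer loop
      vertex 11.950 2.050 0.000
      vertex 7.000 0.000 0.000
      vertex 14.000 7.000 0.000
    endloop
  endfacet
  facet normal 0.0000 0.0000 1.0000
    outer loop
      vertex 14.000 7.000 11.000
      vertex 11.950 11.950 11.000
      vertex 7.000 14.000 11.000
    endloop
  endfacet
  facet normal 0.0000 0.0000 1.0000
    outer loop
      vertex 14.000 7.000 11.000
      vertex 7.000 14.000 11.000
      vertex 2.050 11.950 11.000
    endloop
  endfacet
  facet normal 0.0000 0.0000 1.0000
    outer loop
      vertex 14.000 7.000 11.000
      vertex 2.050 11.950 11.000
      vertex 0.000 7.000 11.000
    endloop
  endfacet
  facet normal 0.0000 0.0000 1.0000
    outer loop
      vertex 14.000 7.000 11.000
      vertex 0.000 7.000 11.000
      vertex 2.050 2.050 11.000
    endloop
  endfacet
  facet normal 0.0000 0.0000 1.0000
    outer loop
      vertex 14.000 7.000 11.000
      vertex 2.050 2.050 11.000
      vertex 7.000 0.000 11.000
    endloop
  endfacet
  facet normal 0.0000 0.0000 1.0000
    outer loop
      vertex 14.000 7.000 11.000
      vertex 7.000 0.000 11.000
      vertex 11.950 2.050 11.000
    endloop
  endfacet
  facet normal 0.9239 0.3826 0.0000
    outer loop
      vertex 14.000 7.000 0.000
      vertex 11.950 11.950 0.000
      vertex 11.950 11.950 11.000
    endloop
  endfacet
  facet normal 0.9239 0.3826 0.0000
    outer loop
      vertex 14.000 7.000 0.000
      vertex 11.950 11.950 11.000
      vertex 14.000 7.000 11.000
    endloop
  endfacet
  facet normal 0.3826 0.9239 0.0000
    outer loop
      vertex 11.950 11.950 0.000
      vertex 7.000 14.000 0.000
      vertex 7.000 14.000 11.000
    endloop
  endfacet
  facet normal 0.3826 0.9239 0.0000
    outer loop
      vertex 11.950 11.950 0.000
      vertex 7.000 14.000 11.000
      vertex 11.950 11.950 11.000
    endloop
  endfacet
  facet normal -0.3826 0.9239 0.0000
    outer loop
      vertex 7.000 14.000 0.000
      vertex 2.050 11.950 0.000
      vertex 2.050 11.950 11.000
    endloop
  endfacet
  facet normal -0.3826 0.9239 0.0000
    outer loop
      vertex 7.000 14.000 0.000
      vertex 2.050 11.950 11.000
      vertex 7.000 14.000 11.000
    endloop
  endfacet
  facet normal -0.9239 0.3826 0.0000
    outer loop
      vertex 2.050 11.950 0.000
      vertex 0.000 7.000 0.000
      vertex 0.000 7.000 11.000
    endloop
  endfacet
  facet normal -0.9239 0.3826 0.0000
    outer loop
      vertex 2.050 11.950 0.000
      vertex 0.000 7.000 11.000
      vertex 2.050 11.950 11.000
    endloop
  endfacet
  facet normal -0.9239 -0.3826 0.0000
    outer loop
      vertex 0.000 7.000 0.000
      vertex 2.050 2.050 0.000
      vertex 2.050 2.050 11.000
    endloop
  endfacet
  facet normal -0.9239 -0.3826 0.0000
    outer loop
      vertex 0.000 7.000 0.000
      vertex 2.050 2.050 11.000
      vertex 0.000 7.000 11.000
    endloop
  endfacet
  facet normal -0.3826 -0.9239 0.0000
    outer loop
      vertex 2.050 2.050 0.000
      vertex 7.000 0.000 0.000
      vertex 7.000 0.000 11.000
    endloop
  endfacet
  facet normal -0.3826 -0.9239 0.0000
    outer loop
      vertex 2.050 2.050 0.000
      vertex 7.000 0.000 11.000
      vertex 2.050 2.050 11.000
    endloop
  endfacet
  facet normal 0.3826 -0.9239 0.0000
    outer loop
      vertex 7.000 0.000 0.000
      vertex 11.950 2.050 0.000
      vertex 11.950 2.050 11.000
    endloop
  endfacet
  facet normal 0.3826 -0.9239 0.0000
    outer loop
      vertex 7.000 0.000 0.000
      vertex 11.950 2.050 11.000
      vertex 7.000 0.000 11.000
    endloop
  endfacet
  facet normal 0.9239 -0.3826 0.0000
    outer loop
      vertex 11.950 2.050 0.000
      vertex 14.000 7.000 0.000
      vertex 14.000 7.000 11.000
    endloop
  endfacet
  facet normal 0.9239 -0.3826 0.0000
    outer loop
      vertex 11.950 2.050 0.000
      vertex 14.000 7.000 11.000
      vertex 11.950 2.050 11.000
    endloop
  endfacet
endsolid part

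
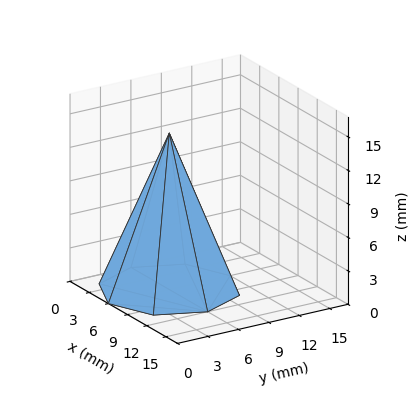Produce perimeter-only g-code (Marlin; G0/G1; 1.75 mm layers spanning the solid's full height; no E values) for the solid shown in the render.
Reading the render: the shape is a regular 8-sided pyramid, base circumscribed radius ≈ 6 mm, apex at z ≈ 14 mm (dimensions read to the nearest mm from the axis ticks). For the g-code, the solid's height is divided into equal slices at the stated Δz and each level perimeter traced with G1 moves after a G0 lift.

; perimeter-only toolpath
G21 ; units = mm
G90 ; absolute positioning
G28 ; home
; layer 1
G0 Z1.75
G0 X11.25 Y6.00
G1 X9.71 Y9.71
G1 X6.00 Y11.25
G1 X2.29 Y9.71
G1 X0.75 Y6.00
G1 X2.29 Y2.29
G1 X6.00 Y0.75
G1 X9.71 Y2.29
G1 X11.25 Y6.00
; layer 2
G0 Z3.50
G0 X10.50 Y6.00
G1 X9.18 Y9.18
G1 X6.00 Y10.50
G1 X2.82 Y9.18
G1 X1.50 Y6.00
G1 X2.82 Y2.82
G1 X6.00 Y1.50
G1 X9.18 Y2.82
G1 X10.50 Y6.00
; layer 3
G0 Z5.25
G0 X9.75 Y6.00
G1 X8.65 Y8.65
G1 X6.00 Y9.75
G1 X3.35 Y8.65
G1 X2.25 Y6.00
G1 X3.35 Y3.35
G1 X6.00 Y2.25
G1 X8.65 Y3.35
G1 X9.75 Y6.00
; layer 4
G0 Z7.00
G0 X9.00 Y6.00
G1 X8.12 Y8.12
G1 X6.00 Y9.00
G1 X3.88 Y8.12
G1 X3.00 Y6.00
G1 X3.88 Y3.88
G1 X6.00 Y3.00
G1 X8.12 Y3.88
G1 X9.00 Y6.00
; layer 5
G0 Z8.75
G0 X8.25 Y6.00
G1 X7.59 Y7.59
G1 X6.00 Y8.25
G1 X4.41 Y7.59
G1 X3.75 Y6.00
G1 X4.41 Y4.41
G1 X6.00 Y3.75
G1 X7.59 Y4.41
G1 X8.25 Y6.00
; layer 6
G0 Z10.50
G0 X7.50 Y6.00
G1 X7.06 Y7.06
G1 X6.00 Y7.50
G1 X4.94 Y7.06
G1 X4.50 Y6.00
G1 X4.94 Y4.94
G1 X6.00 Y4.50
G1 X7.06 Y4.94
G1 X7.50 Y6.00
; layer 7
G0 Z12.25
G0 X6.75 Y6.00
G1 X6.53 Y6.53
G1 X6.00 Y6.75
G1 X5.47 Y6.53
G1 X5.25 Y6.00
G1 X5.47 Y5.47
G1 X6.00 Y5.25
G1 X6.53 Y5.47
G1 X6.75 Y6.00
M2 ; end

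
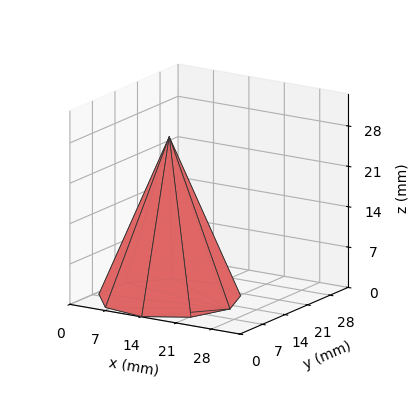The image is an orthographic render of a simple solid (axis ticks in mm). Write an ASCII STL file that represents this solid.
Reading the render: the shape is a regular 9-sided pyramid, base circumscribed radius ≈ 12 mm, apex at z ≈ 28 mm (dimensions read to the nearest mm from the axis ticks). For the STL, each face is triangulated and given an outward normal.

solid part
  facet normal 0.0000 0.0000 -1.0000
    outer loop
      vertex 14.084 23.818 0.000
      vertex 21.193 19.713 0.000
      vertex 24.000 12.000 0.000
    endloop
  endfacet
  facet normal 0.0000 0.0000 -1.0000
    outer loop
      vertex 6.000 22.392 0.000
      vertex 14.084 23.818 0.000
      vertex 24.000 12.000 0.000
    endloop
  endfacet
  facet normal 0.0000 0.0000 -1.0000
    outer loop
      vertex 0.724 16.104 0.000
      vertex 6.000 22.392 0.000
      vertex 24.000 12.000 0.000
    endloop
  endfacet
  facet normal 0.0000 0.0000 -1.0000
    outer loop
      vertex 0.724 7.896 0.000
      vertex 0.724 16.104 0.000
      vertex 24.000 12.000 0.000
    endloop
  endfacet
  facet normal 0.0000 0.0000 -1.0000
    outer loop
      vertex 6.000 1.608 0.000
      vertex 0.724 7.896 0.000
      vertex 24.000 12.000 0.000
    endloop
  endfacet
  facet normal 0.0000 0.0000 -1.0000
    outer loop
      vertex 14.084 0.182 0.000
      vertex 6.000 1.608 0.000
      vertex 24.000 12.000 0.000
    endloop
  endfacet
  facet normal 0.0000 0.0000 -1.0000
    outer loop
      vertex 21.193 4.287 0.000
      vertex 14.084 0.182 0.000
      vertex 24.000 12.000 0.000
    endloop
  endfacet
  facet normal 0.8717 0.3172 0.3736
    outer loop
      vertex 24.000 12.000 0.000
      vertex 21.193 19.713 0.000
      vertex 12.000 12.000 28.000
    endloop
  endfacet
  facet normal 0.4639 0.8033 0.3736
    outer loop
      vertex 21.193 19.713 0.000
      vertex 14.084 23.818 0.000
      vertex 12.000 12.000 28.000
    endloop
  endfacet
  facet normal -0.1611 0.9135 0.3736
    outer loop
      vertex 14.084 23.818 0.000
      vertex 6.000 22.392 0.000
      vertex 12.000 12.000 28.000
    endloop
  endfacet
  facet normal -0.7106 0.5962 0.3736
    outer loop
      vertex 6.000 22.392 0.000
      vertex 0.724 16.104 0.000
      vertex 12.000 12.000 28.000
    endloop
  endfacet
  facet normal -0.9276 0.0000 0.3736
    outer loop
      vertex 0.724 16.104 0.000
      vertex 0.724 7.896 0.000
      vertex 12.000 12.000 28.000
    endloop
  endfacet
  facet normal -0.7106 -0.5962 0.3736
    outer loop
      vertex 0.724 7.896 0.000
      vertex 6.000 1.608 0.000
      vertex 12.000 12.000 28.000
    endloop
  endfacet
  facet normal -0.1611 -0.9135 0.3736
    outer loop
      vertex 6.000 1.608 0.000
      vertex 14.084 0.182 0.000
      vertex 12.000 12.000 28.000
    endloop
  endfacet
  facet normal 0.4639 -0.8033 0.3736
    outer loop
      vertex 14.084 0.182 0.000
      vertex 21.193 4.287 0.000
      vertex 12.000 12.000 28.000
    endloop
  endfacet
  facet normal 0.8717 -0.3172 0.3736
    outer loop
      vertex 21.193 4.287 0.000
      vertex 24.000 12.000 0.000
      vertex 12.000 12.000 28.000
    endloop
  endfacet
endsolid part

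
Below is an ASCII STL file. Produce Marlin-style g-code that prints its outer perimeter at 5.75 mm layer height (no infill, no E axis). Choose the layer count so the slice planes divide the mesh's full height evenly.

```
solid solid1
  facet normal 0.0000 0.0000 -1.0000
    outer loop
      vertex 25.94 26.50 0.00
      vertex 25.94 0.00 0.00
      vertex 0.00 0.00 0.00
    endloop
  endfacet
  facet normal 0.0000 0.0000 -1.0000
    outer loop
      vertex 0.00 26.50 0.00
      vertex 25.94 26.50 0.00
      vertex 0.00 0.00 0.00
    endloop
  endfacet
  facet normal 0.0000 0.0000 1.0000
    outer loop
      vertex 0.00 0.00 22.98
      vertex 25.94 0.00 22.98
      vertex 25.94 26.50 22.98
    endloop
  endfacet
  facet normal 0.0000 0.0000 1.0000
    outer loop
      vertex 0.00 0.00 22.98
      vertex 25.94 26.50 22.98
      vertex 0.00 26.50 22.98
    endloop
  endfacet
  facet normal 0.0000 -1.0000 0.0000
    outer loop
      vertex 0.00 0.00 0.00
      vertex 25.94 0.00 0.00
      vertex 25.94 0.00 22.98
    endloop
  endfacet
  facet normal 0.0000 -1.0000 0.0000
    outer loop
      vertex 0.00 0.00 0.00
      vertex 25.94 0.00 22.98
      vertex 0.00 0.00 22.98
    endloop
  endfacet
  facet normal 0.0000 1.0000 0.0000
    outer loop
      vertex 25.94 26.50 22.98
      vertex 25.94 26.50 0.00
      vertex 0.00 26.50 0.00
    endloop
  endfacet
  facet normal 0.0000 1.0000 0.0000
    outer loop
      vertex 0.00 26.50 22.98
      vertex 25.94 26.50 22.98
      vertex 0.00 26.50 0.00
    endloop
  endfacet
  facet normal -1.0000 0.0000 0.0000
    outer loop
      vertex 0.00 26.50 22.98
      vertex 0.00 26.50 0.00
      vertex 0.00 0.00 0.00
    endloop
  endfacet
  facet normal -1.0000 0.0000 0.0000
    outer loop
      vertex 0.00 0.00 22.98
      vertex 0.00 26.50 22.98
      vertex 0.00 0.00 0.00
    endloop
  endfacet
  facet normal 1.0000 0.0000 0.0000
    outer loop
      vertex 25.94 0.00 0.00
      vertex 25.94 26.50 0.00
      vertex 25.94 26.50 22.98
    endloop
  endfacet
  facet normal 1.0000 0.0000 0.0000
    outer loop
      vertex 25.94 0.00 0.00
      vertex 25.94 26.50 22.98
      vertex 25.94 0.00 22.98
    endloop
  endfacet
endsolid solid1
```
; perimeter-only toolpath
G21 ; units = mm
G90 ; absolute positioning
G28 ; home
; layer 1
G0 Z5.75
G0 X0.00 Y0.00
G1 X25.94 Y0.00
G1 X25.94 Y26.50
G1 X0.00 Y26.50
G1 X0.00 Y0.00
; layer 2
G0 Z11.49
G0 X0.00 Y0.00
G1 X25.94 Y0.00
G1 X25.94 Y26.50
G1 X0.00 Y26.50
G1 X0.00 Y0.00
; layer 3
G0 Z17.23
G0 X0.00 Y0.00
G1 X25.94 Y0.00
G1 X25.94 Y26.50
G1 X0.00 Y26.50
G1 X0.00 Y0.00
; layer 4
G0 Z22.98
G0 X0.00 Y0.00
G1 X25.94 Y0.00
G1 X25.94 Y26.50
G1 X0.00 Y26.50
G1 X0.00 Y0.00
M2 ; end

The solid is a rectangular box, roughly 25.9 × 26.5 mm footprint and 23 mm tall. Slicing at Δz = 5.75 mm — 4 equal slices spanning the solid's height, so layer i sits at z = i·h/4 — gives 4 non-empty perimeters. Each is a 4-segment closed polygon; G0 lifts to the layer z and rapids to the start vertex, then G1 traces the edges.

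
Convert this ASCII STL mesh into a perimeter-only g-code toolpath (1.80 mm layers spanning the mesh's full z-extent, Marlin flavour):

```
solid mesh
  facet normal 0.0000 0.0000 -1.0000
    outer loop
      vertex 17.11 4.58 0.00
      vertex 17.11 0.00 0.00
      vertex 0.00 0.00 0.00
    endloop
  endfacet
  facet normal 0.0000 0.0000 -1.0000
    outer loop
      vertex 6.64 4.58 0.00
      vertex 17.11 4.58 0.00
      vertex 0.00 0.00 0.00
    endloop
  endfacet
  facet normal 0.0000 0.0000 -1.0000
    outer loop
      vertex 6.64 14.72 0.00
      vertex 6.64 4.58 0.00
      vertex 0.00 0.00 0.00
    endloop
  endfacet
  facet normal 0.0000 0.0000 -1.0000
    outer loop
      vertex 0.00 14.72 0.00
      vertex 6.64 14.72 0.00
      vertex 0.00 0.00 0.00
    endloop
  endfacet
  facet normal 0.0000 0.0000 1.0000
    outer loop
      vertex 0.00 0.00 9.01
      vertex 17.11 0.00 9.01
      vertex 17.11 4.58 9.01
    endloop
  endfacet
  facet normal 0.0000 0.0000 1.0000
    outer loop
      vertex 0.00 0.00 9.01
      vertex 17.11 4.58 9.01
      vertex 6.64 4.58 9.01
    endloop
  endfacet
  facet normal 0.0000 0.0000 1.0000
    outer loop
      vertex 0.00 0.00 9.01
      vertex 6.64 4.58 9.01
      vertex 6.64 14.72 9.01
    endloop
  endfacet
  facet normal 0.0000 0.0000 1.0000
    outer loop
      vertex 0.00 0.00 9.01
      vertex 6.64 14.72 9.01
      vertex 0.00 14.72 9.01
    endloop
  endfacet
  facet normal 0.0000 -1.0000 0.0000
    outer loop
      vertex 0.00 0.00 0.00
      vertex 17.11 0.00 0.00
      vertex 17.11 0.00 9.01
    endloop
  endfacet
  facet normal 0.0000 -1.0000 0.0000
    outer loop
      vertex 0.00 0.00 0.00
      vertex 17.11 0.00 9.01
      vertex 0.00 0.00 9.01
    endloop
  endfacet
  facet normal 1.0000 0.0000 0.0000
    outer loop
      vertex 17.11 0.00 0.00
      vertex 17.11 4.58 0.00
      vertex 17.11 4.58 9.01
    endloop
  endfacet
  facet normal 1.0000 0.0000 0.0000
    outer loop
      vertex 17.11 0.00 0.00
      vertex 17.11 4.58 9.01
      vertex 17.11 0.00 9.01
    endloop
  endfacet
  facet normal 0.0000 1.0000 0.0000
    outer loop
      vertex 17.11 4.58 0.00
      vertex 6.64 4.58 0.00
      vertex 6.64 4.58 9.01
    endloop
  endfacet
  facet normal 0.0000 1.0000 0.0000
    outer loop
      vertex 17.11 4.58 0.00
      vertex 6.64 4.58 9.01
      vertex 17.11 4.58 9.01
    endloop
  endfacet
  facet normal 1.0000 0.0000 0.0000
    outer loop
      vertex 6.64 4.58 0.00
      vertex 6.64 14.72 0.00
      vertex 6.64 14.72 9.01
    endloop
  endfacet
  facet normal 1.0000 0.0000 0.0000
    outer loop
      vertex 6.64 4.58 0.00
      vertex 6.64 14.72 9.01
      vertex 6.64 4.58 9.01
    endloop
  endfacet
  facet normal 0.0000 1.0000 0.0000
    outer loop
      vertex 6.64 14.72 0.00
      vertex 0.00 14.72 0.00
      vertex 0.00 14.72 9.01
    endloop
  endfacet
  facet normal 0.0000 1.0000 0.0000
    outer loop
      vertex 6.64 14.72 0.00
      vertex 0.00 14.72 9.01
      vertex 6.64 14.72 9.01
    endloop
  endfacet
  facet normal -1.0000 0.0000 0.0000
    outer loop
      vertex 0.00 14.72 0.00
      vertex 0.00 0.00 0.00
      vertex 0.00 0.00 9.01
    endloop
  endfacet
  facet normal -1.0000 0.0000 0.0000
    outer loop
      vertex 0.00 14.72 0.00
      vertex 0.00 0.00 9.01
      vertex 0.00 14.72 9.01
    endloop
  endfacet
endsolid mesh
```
; perimeter-only toolpath
G21 ; units = mm
G90 ; absolute positioning
G28 ; home
; layer 1
G0 Z1.80
G0 X0.00 Y0.00
G1 X17.11 Y0.00
G1 X17.11 Y4.58
G1 X6.64 Y4.58
G1 X6.64 Y14.72
G1 X0.00 Y14.72
G1 X0.00 Y0.00
; layer 2
G0 Z3.60
G0 X0.00 Y0.00
G1 X17.11 Y0.00
G1 X17.11 Y4.58
G1 X6.64 Y4.58
G1 X6.64 Y14.72
G1 X0.00 Y14.72
G1 X0.00 Y0.00
; layer 3
G0 Z5.41
G0 X0.00 Y0.00
G1 X17.11 Y0.00
G1 X17.11 Y4.58
G1 X6.64 Y4.58
G1 X6.64 Y14.72
G1 X0.00 Y14.72
G1 X0.00 Y0.00
; layer 4
G0 Z7.21
G0 X0.00 Y0.00
G1 X17.11 Y0.00
G1 X17.11 Y4.58
G1 X6.64 Y4.58
G1 X6.64 Y14.72
G1 X0.00 Y14.72
G1 X0.00 Y0.00
; layer 5
G0 Z9.01
G0 X0.00 Y0.00
G1 X17.11 Y0.00
G1 X17.11 Y4.58
G1 X6.64 Y4.58
G1 X6.64 Y14.72
G1 X0.00 Y14.72
G1 X0.00 Y0.00
M2 ; end

The solid is an L-shaped prism: outer 17.1 × 14.7 mm, arm thicknesses ≈ 4.58 mm (horizontal) and 6.64 mm (vertical), extruded 9.01 mm in z. Slicing at Δz = 1.80 mm — 5 equal slices spanning the solid's height, so layer i sits at z = i·h/5 — gives 5 non-empty perimeters. Each is a 6-segment closed polygon; G0 lifts to the layer z and rapids to the start vertex, then G1 traces the edges.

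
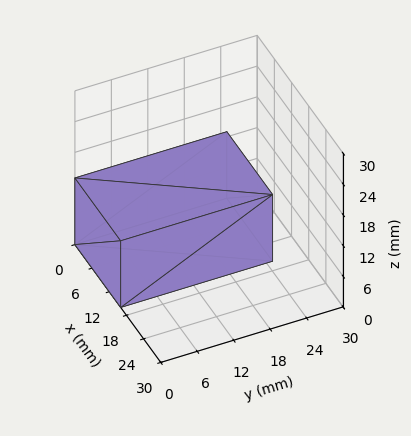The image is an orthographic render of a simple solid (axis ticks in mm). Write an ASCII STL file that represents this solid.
Reading the render: the shape is a rectangular box, roughly 16 × 25 mm footprint and 13 mm tall (dimensions read to the nearest mm from the axis ticks). For the STL, each face is triangulated and given an outward normal.

solid part
  facet normal 0.0000 0.0000 -1.0000
    outer loop
      vertex 16.000 25.000 0.000
      vertex 16.000 0.000 0.000
      vertex 0.000 0.000 0.000
    endloop
  endfacet
  facet normal 0.0000 0.0000 -1.0000
    outer loop
      vertex 0.000 25.000 0.000
      vertex 16.000 25.000 0.000
      vertex 0.000 0.000 0.000
    endloop
  endfacet
  facet normal 0.0000 0.0000 1.0000
    outer loop
      vertex 0.000 0.000 13.000
      vertex 16.000 0.000 13.000
      vertex 16.000 25.000 13.000
    endloop
  endfacet
  facet normal 0.0000 0.0000 1.0000
    outer loop
      vertex 0.000 0.000 13.000
      vertex 16.000 25.000 13.000
      vertex 0.000 25.000 13.000
    endloop
  endfacet
  facet normal 0.0000 -1.0000 0.0000
    outer loop
      vertex 0.000 0.000 0.000
      vertex 16.000 0.000 0.000
      vertex 16.000 0.000 13.000
    endloop
  endfacet
  facet normal 0.0000 -1.0000 0.0000
    outer loop
      vertex 0.000 0.000 0.000
      vertex 16.000 0.000 13.000
      vertex 0.000 0.000 13.000
    endloop
  endfacet
  facet normal 0.0000 1.0000 0.0000
    outer loop
      vertex 16.000 25.000 13.000
      vertex 16.000 25.000 0.000
      vertex 0.000 25.000 0.000
    endloop
  endfacet
  facet normal 0.0000 1.0000 0.0000
    outer loop
      vertex 0.000 25.000 13.000
      vertex 16.000 25.000 13.000
      vertex 0.000 25.000 0.000
    endloop
  endfacet
  facet normal -1.0000 0.0000 0.0000
    outer loop
      vertex 0.000 25.000 13.000
      vertex 0.000 25.000 0.000
      vertex 0.000 0.000 0.000
    endloop
  endfacet
  facet normal -1.0000 0.0000 0.0000
    outer loop
      vertex 0.000 0.000 13.000
      vertex 0.000 25.000 13.000
      vertex 0.000 0.000 0.000
    endloop
  endfacet
  facet normal 1.0000 0.0000 0.0000
    outer loop
      vertex 16.000 0.000 0.000
      vertex 16.000 25.000 0.000
      vertex 16.000 25.000 13.000
    endloop
  endfacet
  facet normal 1.0000 0.0000 0.0000
    outer loop
      vertex 16.000 0.000 0.000
      vertex 16.000 25.000 13.000
      vertex 16.000 0.000 13.000
    endloop
  endfacet
endsolid part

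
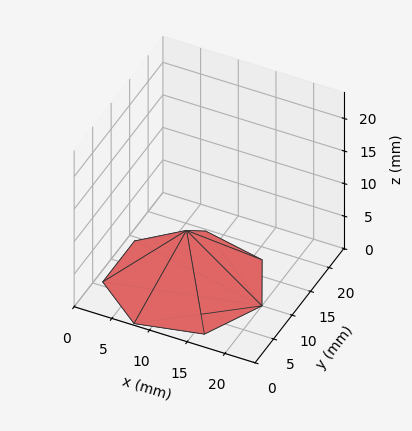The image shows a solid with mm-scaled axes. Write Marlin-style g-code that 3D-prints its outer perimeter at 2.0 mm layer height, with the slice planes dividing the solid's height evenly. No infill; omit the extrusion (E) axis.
Reading the render: the shape is a regular 7-sided pyramid, base circumscribed radius ≈ 10 mm, apex at z ≈ 8 mm (dimensions read to the nearest mm from the axis ticks). For the g-code, the solid's height is divided into equal slices at the stated Δz and each level perimeter traced with G1 moves after a G0 lift.

; perimeter-only toolpath
G21 ; units = mm
G90 ; absolute positioning
G28 ; home
; layer 1
G0 Z2.0
G0 X17.5 Y10.0
G1 X14.6 Y15.9
G1 X8.3 Y17.3
G1 X3.2 Y13.2
G1 X3.2 Y6.8
G1 X8.3 Y2.7
G1 X14.6 Y4.2
G1 X17.5 Y10.0
; layer 2
G0 Z4.0
G0 X15.0 Y10.0
G1 X13.1 Y13.9
G1 X8.9 Y14.8
G1 X5.5 Y12.2
G1 X5.5 Y7.8
G1 X8.9 Y5.2
G1 X13.1 Y6.1
G1 X15.0 Y10.0
; layer 3
G0 Z6.0
G0 X12.5 Y10.0
G1 X11.6 Y11.9
G1 X9.4 Y12.4
G1 X7.8 Y11.1
G1 X7.8 Y8.9
G1 X9.4 Y7.6
G1 X11.6 Y8.1
G1 X12.5 Y10.0
M2 ; end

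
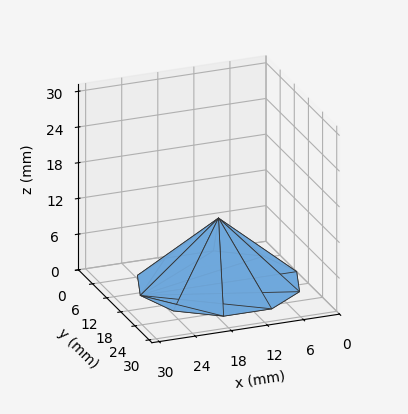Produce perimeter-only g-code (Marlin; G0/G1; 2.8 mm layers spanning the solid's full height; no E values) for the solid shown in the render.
Reading the render: the shape is a regular 10-sided pyramid, base circumscribed radius ≈ 13 mm, apex at z ≈ 11 mm (dimensions read to the nearest mm from the axis ticks). For the g-code, the solid's height is divided into equal slices at the stated Δz and each level perimeter traced with G1 moves after a G0 lift.

; perimeter-only toolpath
G21 ; units = mm
G90 ; absolute positioning
G28 ; home
; layer 1
G0 Z2.8
G0 X22.8 Y13.0
G1 X20.9 Y18.7
G1 X16.0 Y22.3
G1 X10.0 Y22.3
G1 X5.1 Y18.7
G1 X3.2 Y13.0
G1 X5.1 Y7.3
G1 X10.0 Y3.7
G1 X16.0 Y3.7
G1 X20.9 Y7.3
G1 X22.8 Y13.0
; layer 2
G0 Z5.5
G0 X19.5 Y13.0
G1 X18.2 Y16.8
G1 X15.0 Y19.2
G1 X11.0 Y19.2
G1 X7.8 Y16.8
G1 X6.5 Y13.0
G1 X7.8 Y9.2
G1 X11.0 Y6.8
G1 X15.0 Y6.8
G1 X18.2 Y9.2
G1 X19.5 Y13.0
; layer 3
G0 Z8.2
G0 X16.2 Y13.0
G1 X15.6 Y14.9
G1 X14.0 Y16.1
G1 X12.0 Y16.1
G1 X10.4 Y14.9
G1 X9.8 Y13.0
G1 X10.4 Y11.1
G1 X12.0 Y9.9
G1 X14.0 Y9.9
G1 X15.6 Y11.1
G1 X16.2 Y13.0
M2 ; end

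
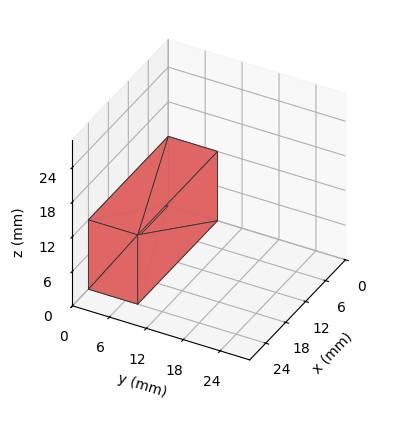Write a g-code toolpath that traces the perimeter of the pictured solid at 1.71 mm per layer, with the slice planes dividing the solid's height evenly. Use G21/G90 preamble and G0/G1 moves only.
Reading the render: the shape is a rectangular box, roughly 24 × 8 mm footprint and 12 mm tall (dimensions read to the nearest mm from the axis ticks). For the g-code, the solid's height is divided into equal slices at the stated Δz and each level perimeter traced with G1 moves after a G0 lift.

; perimeter-only toolpath
G21 ; units = mm
G90 ; absolute positioning
G28 ; home
; layer 1
G0 Z1.71
G0 X0.00 Y0.00
G1 X24.00 Y0.00
G1 X24.00 Y8.00
G1 X0.00 Y8.00
G1 X0.00 Y0.00
; layer 2
G0 Z3.43
G0 X0.00 Y0.00
G1 X24.00 Y0.00
G1 X24.00 Y8.00
G1 X0.00 Y8.00
G1 X0.00 Y0.00
; layer 3
G0 Z5.14
G0 X0.00 Y0.00
G1 X24.00 Y0.00
G1 X24.00 Y8.00
G1 X0.00 Y8.00
G1 X0.00 Y0.00
; layer 4
G0 Z6.86
G0 X0.00 Y0.00
G1 X24.00 Y0.00
G1 X24.00 Y8.00
G1 X0.00 Y8.00
G1 X0.00 Y0.00
; layer 5
G0 Z8.57
G0 X0.00 Y0.00
G1 X24.00 Y0.00
G1 X24.00 Y8.00
G1 X0.00 Y8.00
G1 X0.00 Y0.00
; layer 6
G0 Z10.29
G0 X0.00 Y0.00
G1 X24.00 Y0.00
G1 X24.00 Y8.00
G1 X0.00 Y8.00
G1 X0.00 Y0.00
; layer 7
G0 Z12.00
G0 X0.00 Y0.00
G1 X24.00 Y0.00
G1 X24.00 Y8.00
G1 X0.00 Y8.00
G1 X0.00 Y0.00
M2 ; end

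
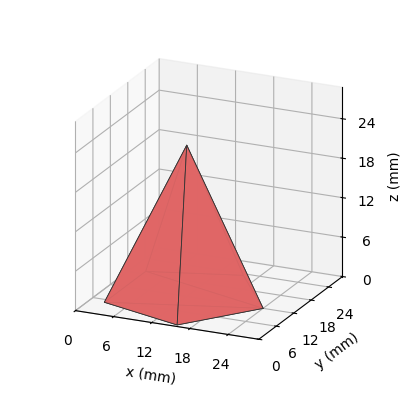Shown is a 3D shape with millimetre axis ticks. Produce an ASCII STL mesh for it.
Reading the render: the shape is a regular 5-sided pyramid, base circumscribed radius ≈ 12 mm, apex at z ≈ 23 mm (dimensions read to the nearest mm from the axis ticks). For the STL, each face is triangulated and given an outward normal.

solid part
  facet normal 0.0000 0.0000 -1.0000
    outer loop
      vertex 2.3 19.1 0.0
      vertex 15.7 23.4 0.0
      vertex 24.0 12.0 0.0
    endloop
  endfacet
  facet normal 0.0000 0.0000 -1.0000
    outer loop
      vertex 2.3 4.9 0.0
      vertex 2.3 19.1 0.0
      vertex 24.0 12.0 0.0
    endloop
  endfacet
  facet normal 0.0000 0.0000 -1.0000
    outer loop
      vertex 15.7 0.6 0.0
      vertex 2.3 4.9 0.0
      vertex 24.0 12.0 0.0
    endloop
  endfacet
  facet normal 0.7449 0.5423 0.3886
    outer loop
      vertex 24.0 12.0 0.0
      vertex 15.7 23.4 0.0
      vertex 12.0 12.0 23.0
    endloop
  endfacet
  facet normal -0.2814 0.8770 0.3894
    outer loop
      vertex 15.7 23.4 0.0
      vertex 2.3 19.1 0.0
      vertex 12.0 12.0 23.0
    endloop
  endfacet
  facet normal -0.9214 0.0000 0.3886
    outer loop
      vertex 2.3 19.1 0.0
      vertex 2.3 4.9 0.0
      vertex 12.0 12.0 23.0
    endloop
  endfacet
  facet normal -0.2814 -0.8770 0.3894
    outer loop
      vertex 2.3 4.9 0.0
      vertex 15.7 0.6 0.0
      vertex 12.0 12.0 23.0
    endloop
  endfacet
  facet normal 0.7449 -0.5423 0.3886
    outer loop
      vertex 15.7 0.6 0.0
      vertex 24.0 12.0 0.0
      vertex 12.0 12.0 23.0
    endloop
  endfacet
endsolid part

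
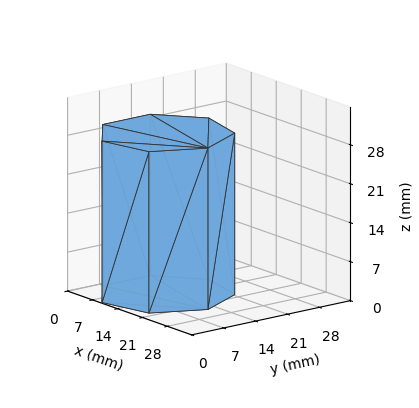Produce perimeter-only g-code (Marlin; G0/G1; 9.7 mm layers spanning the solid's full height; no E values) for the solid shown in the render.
Reading the render: the shape is a regular 7-sided prism (a cylinder approximated with 7 flat sides), circumscribed radius ≈ 12 mm, height ≈ 29 mm (dimensions read to the nearest mm from the axis ticks). For the g-code, the solid's height is divided into equal slices at the stated Δz and each level perimeter traced with G1 moves after a G0 lift.

; perimeter-only toolpath
G21 ; units = mm
G90 ; absolute positioning
G28 ; home
; layer 1
G0 Z9.7
G0 X24.0 Y12.0
G1 X19.5 Y21.4
G1 X9.3 Y23.7
G1 X1.2 Y17.2
G1 X1.2 Y6.8
G1 X9.3 Y0.3
G1 X19.5 Y2.6
G1 X24.0 Y12.0
; layer 2
G0 Z19.3
G0 X24.0 Y12.0
G1 X19.5 Y21.4
G1 X9.3 Y23.7
G1 X1.2 Y17.2
G1 X1.2 Y6.8
G1 X9.3 Y0.3
G1 X19.5 Y2.6
G1 X24.0 Y12.0
; layer 3
G0 Z29.0
G0 X24.0 Y12.0
G1 X19.5 Y21.4
G1 X9.3 Y23.7
G1 X1.2 Y17.2
G1 X1.2 Y6.8
G1 X9.3 Y0.3
G1 X19.5 Y2.6
G1 X24.0 Y12.0
M2 ; end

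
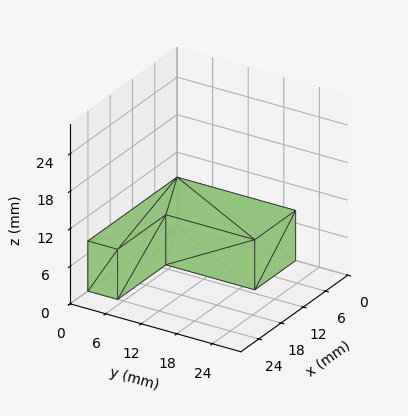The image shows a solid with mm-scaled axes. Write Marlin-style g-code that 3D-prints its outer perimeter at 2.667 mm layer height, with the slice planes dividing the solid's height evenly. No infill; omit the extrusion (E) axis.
Reading the render: the shape is an L-shaped prism: outer 24 × 20 mm, arm thicknesses ≈ 5 mm (horizontal) and 11 mm (vertical), extruded 8 mm in z (dimensions read to the nearest mm from the axis ticks). For the g-code, the solid's height is divided into equal slices at the stated Δz and each level perimeter traced with G1 moves after a G0 lift.

; perimeter-only toolpath
G21 ; units = mm
G90 ; absolute positioning
G28 ; home
; layer 1
G0 Z2.667
G0 X0.000 Y0.000
G1 X24.000 Y0.000
G1 X24.000 Y5.000
G1 X11.000 Y5.000
G1 X11.000 Y20.000
G1 X0.000 Y20.000
G1 X0.000 Y0.000
; layer 2
G0 Z5.333
G0 X0.000 Y0.000
G1 X24.000 Y0.000
G1 X24.000 Y5.000
G1 X11.000 Y5.000
G1 X11.000 Y20.000
G1 X0.000 Y20.000
G1 X0.000 Y0.000
; layer 3
G0 Z8.000
G0 X0.000 Y0.000
G1 X24.000 Y0.000
G1 X24.000 Y5.000
G1 X11.000 Y5.000
G1 X11.000 Y20.000
G1 X0.000 Y20.000
G1 X0.000 Y0.000
M2 ; end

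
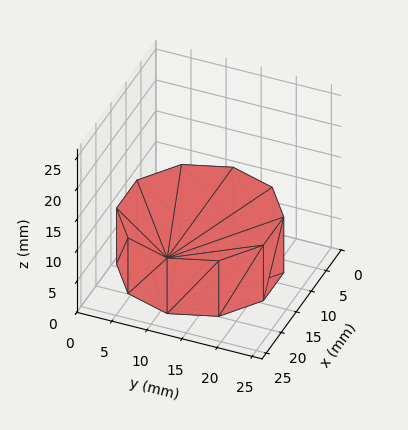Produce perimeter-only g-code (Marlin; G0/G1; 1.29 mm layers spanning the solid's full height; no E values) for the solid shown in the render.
Reading the render: the shape is a regular 10-sided prism (a cylinder approximated with 10 flat sides), circumscribed radius ≈ 11 mm, height ≈ 9 mm (dimensions read to the nearest mm from the axis ticks). For the g-code, the solid's height is divided into equal slices at the stated Δz and each level perimeter traced with G1 moves after a G0 lift.

; perimeter-only toolpath
G21 ; units = mm
G90 ; absolute positioning
G28 ; home
; layer 1
G0 Z1.29
G0 X22.00 Y11.00
G1 X19.90 Y17.47
G1 X14.40 Y21.46
G1 X7.60 Y21.46
G1 X2.10 Y17.47
G1 X0.00 Y11.00
G1 X2.10 Y4.53
G1 X7.60 Y0.54
G1 X14.40 Y0.54
G1 X19.90 Y4.53
G1 X22.00 Y11.00
; layer 2
G0 Z2.57
G0 X22.00 Y11.00
G1 X19.90 Y17.47
G1 X14.40 Y21.46
G1 X7.60 Y21.46
G1 X2.10 Y17.47
G1 X0.00 Y11.00
G1 X2.10 Y4.53
G1 X7.60 Y0.54
G1 X14.40 Y0.54
G1 X19.90 Y4.53
G1 X22.00 Y11.00
; layer 3
G0 Z3.86
G0 X22.00 Y11.00
G1 X19.90 Y17.47
G1 X14.40 Y21.46
G1 X7.60 Y21.46
G1 X2.10 Y17.47
G1 X0.00 Y11.00
G1 X2.10 Y4.53
G1 X7.60 Y0.54
G1 X14.40 Y0.54
G1 X19.90 Y4.53
G1 X22.00 Y11.00
; layer 4
G0 Z5.14
G0 X22.00 Y11.00
G1 X19.90 Y17.47
G1 X14.40 Y21.46
G1 X7.60 Y21.46
G1 X2.10 Y17.47
G1 X0.00 Y11.00
G1 X2.10 Y4.53
G1 X7.60 Y0.54
G1 X14.40 Y0.54
G1 X19.90 Y4.53
G1 X22.00 Y11.00
; layer 5
G0 Z6.43
G0 X22.00 Y11.00
G1 X19.90 Y17.47
G1 X14.40 Y21.46
G1 X7.60 Y21.46
G1 X2.10 Y17.47
G1 X0.00 Y11.00
G1 X2.10 Y4.53
G1 X7.60 Y0.54
G1 X14.40 Y0.54
G1 X19.90 Y4.53
G1 X22.00 Y11.00
; layer 6
G0 Z7.71
G0 X22.00 Y11.00
G1 X19.90 Y17.47
G1 X14.40 Y21.46
G1 X7.60 Y21.46
G1 X2.10 Y17.47
G1 X0.00 Y11.00
G1 X2.10 Y4.53
G1 X7.60 Y0.54
G1 X14.40 Y0.54
G1 X19.90 Y4.53
G1 X22.00 Y11.00
; layer 7
G0 Z9.00
G0 X22.00 Y11.00
G1 X19.90 Y17.47
G1 X14.40 Y21.46
G1 X7.60 Y21.46
G1 X2.10 Y17.47
G1 X0.00 Y11.00
G1 X2.10 Y4.53
G1 X7.60 Y0.54
G1 X14.40 Y0.54
G1 X19.90 Y4.53
G1 X22.00 Y11.00
M2 ; end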